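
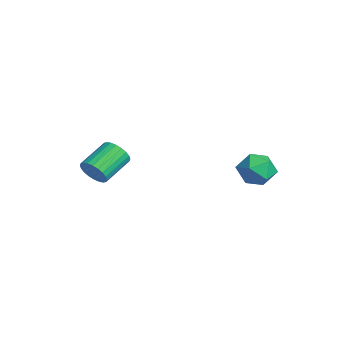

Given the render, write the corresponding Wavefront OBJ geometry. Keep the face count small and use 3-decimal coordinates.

v 1.591 4.537 1.527
v 2.625 4.222 1.754
v 1.515 3.338 0.206
v 2.549 3.023 0.433
v 1.735 2.799 1.144
v 1.781 3.54 1.961
v 2.359 4.02 -0.001
v 2.405 4.761 0.816
v 3.099 3.902 0.81
v 2.713 3.148 1.517
v 1.427 4.412 0.443
v 1.041 3.658 1.15
v -2.924 -3.032 -0.674
v -2.51 -3.176 0.077
v -3.382 -1.673 0.846
v -3.796 -1.528 0.094
v -2.292 -2.969 -0.08
v -3.164 -1.466 0.689
v -2.17 -2.772 -0.327
v -3.042 -1.268 0.441
v -2.163 -2.614 -0.628
v -3.034 -1.111 0.141
v -2.271 -2.519 -0.935
v -3.143 -1.016 -0.167
v -2.479 -2.503 -1.203
v -3.351 -1 -0.434
v -2.755 -2.567 -1.39
v -3.627 -1.064 -0.622
v -3.056 -2.702 -1.469
v -3.928 -1.199 -0.7
v -3.338 -2.887 -1.426
v -4.21 -1.384 -0.657
v -3.556 -3.094 -1.269
v -4.428 -1.591 -0.5
v -3.678 -3.292 -1.021
v -4.55 -1.788 -0.253
v -3.686 -3.449 -0.721
v -4.557 -1.946 0.048
v -3.577 -3.544 -0.413
v -4.449 -2.041 0.355
v -3.369 -3.56 -0.146
v -4.241 -2.057 0.623
v -3.093 -3.496 0.042
v -3.965 -1.993 0.81
v -2.792 -3.361 0.12
v -3.664 -1.858 0.889
f 1 12 6
f 1 6 2
f 1 2 8
f 1 8 11
f 1 11 12
f 2 6 10
f 6 12 5
f 12 11 3
f 11 8 7
f 8 2 9
f 4 10 5
f 4 5 3
f 4 3 7
f 4 7 9
f 4 9 10
f 5 10 6
f 3 5 12
f 7 3 11
f 9 7 8
f 10 9 2
f 14 13 17
f 14 17 15
f 15 17 18
f 15 18 16
f 17 13 19
f 17 19 18
f 18 19 20
f 18 20 16
f 19 13 21
f 19 21 20
f 20 21 22
f 20 22 16
f 21 13 23
f 21 23 22
f 22 23 24
f 22 24 16
f 23 13 25
f 23 25 24
f 24 25 26
f 24 26 16
f 25 13 27
f 25 27 26
f 26 27 28
f 26 28 16
f 27 13 29
f 27 29 28
f 28 29 30
f 28 30 16
f 29 13 31
f 29 31 30
f 30 31 32
f 30 32 16
f 31 13 33
f 31 33 32
f 32 33 34
f 32 34 16
f 33 13 35
f 33 35 34
f 34 35 36
f 34 36 16
f 35 13 37
f 35 37 36
f 36 37 38
f 36 38 16
f 37 13 39
f 37 39 38
f 38 39 40
f 38 40 16
f 39 13 41
f 39 41 40
f 40 41 42
f 40 42 16
f 41 13 43
f 41 43 42
f 42 43 44
f 42 44 16
f 43 13 45
f 43 45 44
f 44 45 46
f 44 46 16
f 45 13 14
f 45 14 46
f 46 14 15
f 46 15 16



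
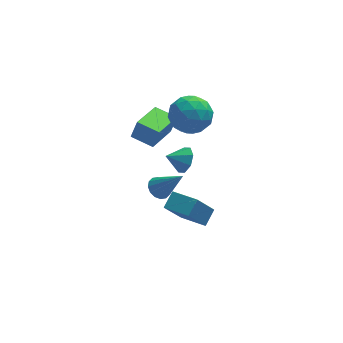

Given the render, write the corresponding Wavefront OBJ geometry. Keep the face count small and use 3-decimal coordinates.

v 1.754 2.317 -2.827
v 2.355 2.426 -3.168
v 2.846 1.523 -1.153
v 2.295 2.732 -2.983
v 2.09 2.927 -2.757
v 1.795 2.958 -2.549
v 1.489 2.818 -2.416
v 1.254 2.543 -2.392
v 1.152 2.208 -2.485
v 1.212 1.902 -2.67
v 1.417 1.707 -2.896
v 1.713 1.676 -3.104
v 2.019 1.816 -3.237
v 2.254 2.09 -3.261
v 1.228 0.95 2.175
v 1.572 1.048 3.205
v 0.247 1.733 2.428
v 0.591 1.831 3.458
v 2.409 2.609 1.622
v 2.753 2.707 2.652
v 1.428 3.392 1.875
v 1.772 3.49 2.905
v 2.736 0.523 1.245
v 3.091 0.841 1.887
v 1.784 0.477 1.795
v 2.856 1.267 1.515
v 2.55 1.256 0.985
v 2.353 0.817 0.607
v 2.38 0.205 0.603
v 2.616 -0.22 0.975
v 2.922 -0.21 1.505
v 3.119 0.23 1.883
v 2.275 -1.112 -1.806
v 1.32 -1.658 -0.195
v 2.824 -0.452 -1.256
v 1.87 -0.997 0.355
v 3.31 -2.183 -1.555
v 2.356 -2.728 0.056
v 3.86 -1.522 -1.005
v 2.905 -2.068 0.606
v 3.469 2.465 3.343
v 4.263 1.955 4.082
v 2.177 1.085 3.778
v 2.971 0.575 4.517
v 2.488 1.636 4.797
v 3.286 2.489 4.528
v 3.154 0.551 3.332
v 3.952 1.404 3.063
v 4.068 0.772 4.075
v 3.657 1.442 4.98
v 2.783 1.598 2.88
v 2.372 2.268 3.785
v 3.979 2.331 3.674
v 2.461 0.709 4.186
v 2.177 1.332 4.35
v 2.644 1.032 4.784
v 3.405 2.645 3.936
v 3.872 2.345 4.37
v 2.829 2.157 4.791
v 2.568 0.695 3.49
v 3.035 0.395 3.924
v 3.796 2.008 3.076
v 4.263 1.708 3.51
v 3.611 0.883 3.069
v 4.331 1.336 4.105
v 3.572 0.525 4.36
v 3.679 0.511 3.664
v 4.149 1.012 3.506
v 4.09 1.73 4.636
v 3.331 0.919 4.892
v 3.047 1.542 5.057
v 3.516 2.044 4.898
v 3.975 1.035 4.633
v 3.109 2.121 2.968
v 2.35 1.31 3.224
v 2.924 0.996 2.962
v 3.393 1.498 2.803
v 2.868 2.515 3.5
v 2.109 1.704 3.755
v 2.291 2.028 4.354
v 2.761 2.529 4.196
v 2.465 2.005 3.227
f 2 1 4
f 2 4 3
f 4 1 5
f 4 5 3
f 5 1 6
f 5 6 3
f 6 1 7
f 6 7 3
f 7 1 8
f 7 8 3
f 8 1 9
f 8 9 3
f 9 1 10
f 9 10 3
f 10 1 11
f 10 11 3
f 11 1 12
f 11 12 3
f 12 1 13
f 12 13 3
f 13 1 14
f 13 14 3
f 14 1 2
f 14 2 3
f 16 18 15
f 19 16 15
f 15 18 17
f 17 19 15
f 16 22 18
f 20 16 19
f 20 22 16
f 18 22 17
f 21 19 17
f 17 22 21
f 21 20 19
f 22 20 21
f 24 23 26
f 24 26 25
f 26 23 27
f 26 27 25
f 27 23 28
f 27 28 25
f 28 23 29
f 28 29 25
f 29 23 30
f 29 30 25
f 30 23 31
f 30 31 25
f 31 23 32
f 31 32 25
f 32 23 24
f 32 24 25
f 34 36 33
f 37 34 33
f 33 36 35
f 35 37 33
f 34 40 36
f 38 34 37
f 38 40 34
f 36 40 35
f 39 37 35
f 35 40 39
f 39 38 37
f 40 38 39
f 41 78 57
f 78 52 81
f 57 81 46
f 78 81 57
f 41 57 53
f 57 46 58
f 53 58 42
f 57 58 53
f 41 53 62
f 53 42 63
f 62 63 48
f 53 63 62
f 41 62 74
f 62 48 77
f 74 77 51
f 62 77 74
f 41 74 78
f 74 51 82
f 78 82 52
f 74 82 78
f 42 58 69
f 58 46 72
f 69 72 50
f 58 72 69
f 46 81 59
f 81 52 80
f 59 80 45
f 81 80 59
f 52 82 79
f 82 51 75
f 79 75 43
f 82 75 79
f 51 77 76
f 77 48 64
f 76 64 47
f 77 64 76
f 48 63 68
f 63 42 65
f 68 65 49
f 63 65 68
f 44 70 56
f 70 50 71
f 56 71 45
f 70 71 56
f 44 56 54
f 56 45 55
f 54 55 43
f 56 55 54
f 44 54 61
f 54 43 60
f 61 60 47
f 54 60 61
f 44 61 66
f 61 47 67
f 66 67 49
f 61 67 66
f 44 66 70
f 66 49 73
f 70 73 50
f 66 73 70
f 45 71 59
f 71 50 72
f 59 72 46
f 71 72 59
f 43 55 79
f 55 45 80
f 79 80 52
f 55 80 79
f 47 60 76
f 60 43 75
f 76 75 51
f 60 75 76
f 49 67 68
f 67 47 64
f 68 64 48
f 67 64 68
f 50 73 69
f 73 49 65
f 69 65 42
f 73 65 69



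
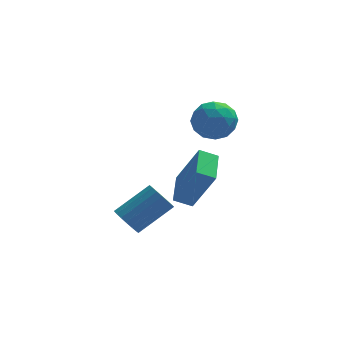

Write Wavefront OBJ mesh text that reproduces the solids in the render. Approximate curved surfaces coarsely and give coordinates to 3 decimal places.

v 1.187 1.852 -2.26
v 2.038 1.323 -0.38
v 1.389 3.343 -1.931
v 2.24 2.814 -0.052
v 1.94 1.826 -2.608
v 2.791 1.297 -0.729
v 2.142 3.317 -2.28
v 2.993 2.788 -0.4
v 2.814 3.449 2.265
v 3.607 2.952 2.02
v 2.033 2.788 1.08
v 2.826 2.291 0.835
v 2.358 2.081 1.655
v 2.84 2.49 2.387
v 2.8 3.25 0.713
v 3.282 3.659 1.445
v 3.598 2.829 1.061
v 3.325 2.107 1.643
v 2.315 3.633 1.457
v 2.042 2.911 2.039
v 3.279 3.258 2.247
v 2.361 2.482 0.853
v 2.086 2.358 1.335
v 2.552 2.066 1.191
v 2.828 2.987 2.463
v 3.294 2.694 2.319
v 2.56 2.183 2.104
v 2.346 3.046 0.781
v 2.812 2.753 0.637
v 3.088 3.674 1.909
v 3.554 3.382 1.765
v 3.08 3.557 0.996
v 3.74 2.894 1.539
v 3.281 2.506 0.842
v 3.265 3.07 0.77
v 3.549 3.309 1.201
v 3.579 2.469 1.881
v 3.12 2.081 1.184
v 2.845 1.958 1.666
v 3.129 2.198 2.097
v 3.574 2.397 1.317
v 2.52 3.659 1.916
v 2.061 3.271 1.219
v 2.511 3.542 1.003
v 2.795 3.782 1.434
v 2.359 3.234 2.258
v 1.9 2.846 1.561
v 2.091 2.431 1.899
v 2.375 2.67 2.33
v 2.066 3.343 1.783
v -0.617 1.795 -3.394
v -0.252 1.969 -3.977
v 1.141 2.56 -2.93
v 0.777 2.385 -2.346
v -0.412 2.234 -3.913
v 0.981 2.824 -2.866
v -0.613 2.411 -3.746
v 0.78 3.002 -2.699
v -0.815 2.467 -3.509
v 0.578 3.057 -2.462
v -0.977 2.389 -3.249
v 0.416 2.98 -2.202
v -1.068 2.194 -3.018
v 0.325 2.784 -1.971
v -1.069 1.919 -2.861
v 0.324 2.51 -1.814
v -0.981 1.62 -2.81
v 0.412 2.211 -1.763
v -0.821 1.356 -2.874
v 0.572 1.946 -1.827
v -0.62 1.178 -3.041
v 0.773 1.769 -1.994
v -0.418 1.123 -3.278
v 0.975 1.713 -2.231
v -0.256 1.2 -3.538
v 1.137 1.791 -2.491
v -0.165 1.396 -3.769
v 1.228 1.986 -2.722
v -0.164 1.67 -3.926
v 1.229 2.261 -2.879
f 2 4 1
f 5 2 1
f 1 4 3
f 3 5 1
f 2 8 4
f 6 2 5
f 6 8 2
f 4 8 3
f 7 5 3
f 3 8 7
f 7 6 5
f 8 6 7
f 9 46 25
f 46 20 49
f 25 49 14
f 46 49 25
f 9 25 21
f 25 14 26
f 21 26 10
f 25 26 21
f 9 21 30
f 21 10 31
f 30 31 16
f 21 31 30
f 9 30 42
f 30 16 45
f 42 45 19
f 30 45 42
f 9 42 46
f 42 19 50
f 46 50 20
f 42 50 46
f 10 26 37
f 26 14 40
f 37 40 18
f 26 40 37
f 14 49 27
f 49 20 48
f 27 48 13
f 49 48 27
f 20 50 47
f 50 19 43
f 47 43 11
f 50 43 47
f 19 45 44
f 45 16 32
f 44 32 15
f 45 32 44
f 16 31 36
f 31 10 33
f 36 33 17
f 31 33 36
f 12 38 24
f 38 18 39
f 24 39 13
f 38 39 24
f 12 24 22
f 24 13 23
f 22 23 11
f 24 23 22
f 12 22 29
f 22 11 28
f 29 28 15
f 22 28 29
f 12 29 34
f 29 15 35
f 34 35 17
f 29 35 34
f 12 34 38
f 34 17 41
f 38 41 18
f 34 41 38
f 13 39 27
f 39 18 40
f 27 40 14
f 39 40 27
f 11 23 47
f 23 13 48
f 47 48 20
f 23 48 47
f 15 28 44
f 28 11 43
f 44 43 19
f 28 43 44
f 17 35 36
f 35 15 32
f 36 32 16
f 35 32 36
f 18 41 37
f 41 17 33
f 37 33 10
f 41 33 37
f 52 51 55
f 52 55 53
f 53 55 56
f 53 56 54
f 55 51 57
f 55 57 56
f 56 57 58
f 56 58 54
f 57 51 59
f 57 59 58
f 58 59 60
f 58 60 54
f 59 51 61
f 59 61 60
f 60 61 62
f 60 62 54
f 61 51 63
f 61 63 62
f 62 63 64
f 62 64 54
f 63 51 65
f 63 65 64
f 64 65 66
f 64 66 54
f 65 51 67
f 65 67 66
f 66 67 68
f 66 68 54
f 67 51 69
f 67 69 68
f 68 69 70
f 68 70 54
f 69 51 71
f 69 71 70
f 70 71 72
f 70 72 54
f 71 51 73
f 71 73 72
f 72 73 74
f 72 74 54
f 73 51 75
f 73 75 74
f 74 75 76
f 74 76 54
f 75 51 77
f 75 77 76
f 76 77 78
f 76 78 54
f 77 51 79
f 77 79 78
f 78 79 80
f 78 80 54
f 79 51 52
f 79 52 80
f 80 52 53
f 80 53 54



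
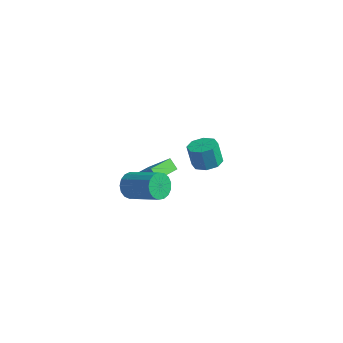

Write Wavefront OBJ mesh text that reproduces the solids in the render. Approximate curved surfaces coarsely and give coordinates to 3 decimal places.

v 0.1 4.016 -4.345
v 0.86 4.514 -4.145
v 0.52 4.461 -2.716
v -0.24 3.964 -2.915
v 0.29 4.923 -4.266
v -0.05 4.871 -2.837
v -0.391 4.801 -4.433
v -0.731 4.748 -3.003
v -0.784 4.219 -4.548
v -1.125 4.167 -3.119
v -0.66 3.519 -4.544
v -1 3.466 -3.115
v -0.09 3.109 -4.423
v -0.43 3.057 -2.994
v 0.591 3.232 -4.257
v 0.251 3.179 -2.827
v 0.985 3.813 -4.141
v 0.644 3.761 -2.712
v 0.486 -3.518 -1.096
v 0.84 -3.247 -1.842
v 2.789 -3.231 -0.911
v 2.434 -3.502 -0.164
v 0.743 -2.894 -1.644
v 2.691 -2.878 -0.713
v 0.586 -2.684 -1.321
v 2.535 -2.667 -0.389
v 0.407 -2.665 -0.945
v 2.355 -2.649 -0.014
v 0.245 -2.841 -0.605
v 2.194 -2.825 0.327
v 0.139 -3.173 -0.376
v 2.088 -3.157 0.555
v 0.112 -3.584 -0.313
v 2.061 -3.567 0.619
v 0.171 -3.979 -0.429
v 2.12 -3.963 0.503
v 0.301 -4.269 -0.697
v 2.25 -4.253 0.234
v 0.474 -4.387 -1.057
v 2.423 -4.371 -0.126
v 0.65 -4.306 -1.426
v 2.599 -4.29 -0.495
v 0.788 -4.044 -1.719
v 2.737 -4.028 -0.788
v 0.856 -3.662 -1.869
v 2.805 -3.646 -0.938
v -1.407 -1.327 -2.85
v -0.112 -1.025 -1.637
v -1.484 0.542 -3.233
v -0.189 0.844 -2.02
v -0.831 -1.424 -3.44
v 0.464 -1.122 -2.227
v -0.908 0.445 -3.823
v 0.387 0.747 -2.61
f 2 1 5
f 2 5 3
f 3 5 6
f 3 6 4
f 5 1 7
f 5 7 6
f 6 7 8
f 6 8 4
f 7 1 9
f 7 9 8
f 8 9 10
f 8 10 4
f 9 1 11
f 9 11 10
f 10 11 12
f 10 12 4
f 11 1 13
f 11 13 12
f 12 13 14
f 12 14 4
f 13 1 15
f 13 15 14
f 14 15 16
f 14 16 4
f 15 1 17
f 15 17 16
f 16 17 18
f 16 18 4
f 17 1 2
f 17 2 18
f 18 2 3
f 18 3 4
f 20 19 23
f 20 23 21
f 21 23 24
f 21 24 22
f 23 19 25
f 23 25 24
f 24 25 26
f 24 26 22
f 25 19 27
f 25 27 26
f 26 27 28
f 26 28 22
f 27 19 29
f 27 29 28
f 28 29 30
f 28 30 22
f 29 19 31
f 29 31 30
f 30 31 32
f 30 32 22
f 31 19 33
f 31 33 32
f 32 33 34
f 32 34 22
f 33 19 35
f 33 35 34
f 34 35 36
f 34 36 22
f 35 19 37
f 35 37 36
f 36 37 38
f 36 38 22
f 37 19 39
f 37 39 38
f 38 39 40
f 38 40 22
f 39 19 41
f 39 41 40
f 40 41 42
f 40 42 22
f 41 19 43
f 41 43 42
f 42 43 44
f 42 44 22
f 43 19 45
f 43 45 44
f 44 45 46
f 44 46 22
f 45 19 20
f 45 20 46
f 46 20 21
f 46 21 22
f 48 50 47
f 51 48 47
f 47 50 49
f 49 51 47
f 48 54 50
f 52 48 51
f 52 54 48
f 50 54 49
f 53 51 49
f 49 54 53
f 53 52 51
f 54 52 53



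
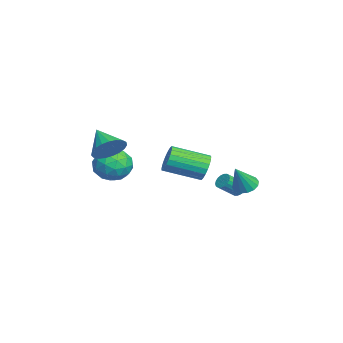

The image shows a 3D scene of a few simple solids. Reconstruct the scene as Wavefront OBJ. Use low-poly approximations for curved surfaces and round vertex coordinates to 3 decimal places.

v -3.241 3.081 -4.12
v -2.868 3.419 -3.953
v -2.407 2.518 -3.154
v -2.779 2.179 -3.32
v -3.046 3.46 -3.804
v -2.585 2.558 -3.005
v -3.263 3.426 -3.718
v -2.801 2.524 -2.919
v -3.475 3.323 -3.711
v -3.014 2.422 -2.912
v -3.641 3.172 -3.785
v -3.18 2.271 -2.986
v -3.728 3.004 -3.925
v -3.266 2.102 -3.126
v -3.718 2.85 -4.104
v -3.256 1.949 -3.305
v -3.613 2.742 -4.286
v -3.152 1.841 -3.487
v -3.435 2.702 -4.435
v -2.974 1.8 -3.636
v -3.219 2.736 -4.521
v -2.757 1.834 -3.722
v -3.006 2.838 -4.528
v -2.545 1.937 -3.729
v -2.84 2.989 -4.454
v -2.379 2.088 -3.655
v -2.754 3.158 -4.314
v -2.292 2.256 -3.515
v -2.764 3.311 -4.135
v -2.302 2.41 -3.336
v -1.054 3.329 -2.881
v -0.399 3.418 -3.19
v -0.286 2.751 -1.419
v -0.472 3.748 -3.021
v -0.702 3.965 -2.814
v -1.026 4.012 -2.625
v -1.358 3.876 -2.505
v -1.608 3.594 -2.486
v -1.709 3.24 -2.572
v -1.635 2.911 -2.741
v -1.406 2.693 -2.948
v -1.082 2.646 -3.137
v -0.75 2.782 -3.257
v -0.5 3.065 -3.277
v 3.169 -3.567 1.326
v 3.755 -3.535 2.086
v 2.031 -4.233 2.234
v 3.569 -3.183 2.11
v 3.313 -2.897 1.999
v 3.032 -2.728 1.772
v 2.775 -2.703 1.468
v 2.586 -2.827 1.139
v 2.498 -3.08 0.843
v 2.525 -3.417 0.63
v 2.664 -3.779 0.538
v 2.89 -4.105 0.582
v 3.165 -4.338 0.755
v 3.44 -4.438 1.027
v 3.668 -4.387 1.35
v 3.81 -4.194 1.67
v 3.841 -3.893 1.93
v 0.557 1.228 -1.011
v 1.037 1.009 -1.664
v 1.064 -0.967 -0.982
v 0.583 -0.748 -0.329
v 1.276 1.095 -1.424
v 1.302 -0.881 -0.742
v 1.39 1.204 -1.113
v 1.417 -0.772 -0.431
v 1.361 1.317 -0.784
v 1.387 -0.659 -0.102
v 1.192 1.415 -0.494
v 1.218 -0.561 0.188
v 0.913 1.48 -0.294
v 0.94 -0.495 0.389
v 0.573 1.502 -0.217
v 0.599 -0.473 0.465
v 0.23 1.476 -0.278
v 0.256 -0.499 0.404
v -0.056 1.408 -0.466
v -0.03 -0.568 0.216
v -0.237 1.308 -0.748
v -0.211 -0.667 -0.066
v -0.28 1.194 -1.075
v -0.254 -0.781 -0.393
v -0.179 1.087 -1.392
v -0.152 -0.889 -0.71
v 0.05 1.003 -1.642
v 0.076 -0.972 -0.96
v 0.366 0.958 -1.784
v 0.393 -1.017 -1.102
v 0.716 0.96 -1.791
v 0.742 -1.015 -1.109
v 0.41 -3.088 -1.893
v 0.964 -3.379 -0.945
v -1.164 -3.681 -1.155
v -0.61 -3.972 -0.207
v -0.739 -2.876 -0.475
v 0.234 -2.51 -0.932
v -0.434 -4.55 -1.168
v 0.539 -4.184 -1.625
v 0.443 -4.283 -0.498
v 0.254 -3.248 -0.069
v -0.454 -3.812 -2.031
v -0.643 -2.777 -1.602
v 0.825 -3.181 -1.484
v -1.025 -3.879 -0.616
v -1.101 -3.234 -0.774
v -0.776 -3.406 -0.217
v 0.396 -2.67 -1.476
v 0.722 -2.842 -0.919
v -0.279 -2.546 -0.643
v -0.922 -4.218 -1.181
v -0.596 -4.39 -0.624
v 0.576 -3.654 -1.883
v 0.901 -3.826 -1.326
v 0.079 -4.514 -1.457
v 0.844 -3.884 -0.664
v -0.081 -4.232 -0.23
v 0.023 -4.572 -0.795
v 0.595 -4.357 -1.063
v 0.734 -3.276 -0.412
v -0.192 -3.624 0.022
v -0.268 -2.98 -0.136
v 0.304 -2.765 -0.404
v 0.427 -3.807 -0.149
v -0.008 -3.436 -2.122
v -0.934 -3.784 -1.688
v -0.504 -4.295 -1.696
v 0.068 -4.08 -1.964
v -0.119 -2.828 -1.87
v -1.044 -3.176 -1.436
v -0.795 -2.703 -1.037
v -0.223 -2.488 -1.305
v -0.627 -3.253 -1.951
f 2 1 5
f 2 5 3
f 3 5 6
f 3 6 4
f 5 1 7
f 5 7 6
f 6 7 8
f 6 8 4
f 7 1 9
f 7 9 8
f 8 9 10
f 8 10 4
f 9 1 11
f 9 11 10
f 10 11 12
f 10 12 4
f 11 1 13
f 11 13 12
f 12 13 14
f 12 14 4
f 13 1 15
f 13 15 14
f 14 15 16
f 14 16 4
f 15 1 17
f 15 17 16
f 16 17 18
f 16 18 4
f 17 1 19
f 17 19 18
f 18 19 20
f 18 20 4
f 19 1 21
f 19 21 20
f 20 21 22
f 20 22 4
f 21 1 23
f 21 23 22
f 22 23 24
f 22 24 4
f 23 1 25
f 23 25 24
f 24 25 26
f 24 26 4
f 25 1 27
f 25 27 26
f 26 27 28
f 26 28 4
f 27 1 29
f 27 29 28
f 28 29 30
f 28 30 4
f 29 1 2
f 29 2 30
f 30 2 3
f 30 3 4
f 32 31 34
f 32 34 33
f 34 31 35
f 34 35 33
f 35 31 36
f 35 36 33
f 36 31 37
f 36 37 33
f 37 31 38
f 37 38 33
f 38 31 39
f 38 39 33
f 39 31 40
f 39 40 33
f 40 31 41
f 40 41 33
f 41 31 42
f 41 42 33
f 42 31 43
f 42 43 33
f 43 31 44
f 43 44 33
f 44 31 32
f 44 32 33
f 46 45 48
f 46 48 47
f 48 45 49
f 48 49 47
f 49 45 50
f 49 50 47
f 50 45 51
f 50 51 47
f 51 45 52
f 51 52 47
f 52 45 53
f 52 53 47
f 53 45 54
f 53 54 47
f 54 45 55
f 54 55 47
f 55 45 56
f 55 56 47
f 56 45 57
f 56 57 47
f 57 45 58
f 57 58 47
f 58 45 59
f 58 59 47
f 59 45 60
f 59 60 47
f 60 45 61
f 60 61 47
f 61 45 46
f 61 46 47
f 63 62 66
f 63 66 64
f 64 66 67
f 64 67 65
f 66 62 68
f 66 68 67
f 67 68 69
f 67 69 65
f 68 62 70
f 68 70 69
f 69 70 71
f 69 71 65
f 70 62 72
f 70 72 71
f 71 72 73
f 71 73 65
f 72 62 74
f 72 74 73
f 73 74 75
f 73 75 65
f 74 62 76
f 74 76 75
f 75 76 77
f 75 77 65
f 76 62 78
f 76 78 77
f 77 78 79
f 77 79 65
f 78 62 80
f 78 80 79
f 79 80 81
f 79 81 65
f 80 62 82
f 80 82 81
f 81 82 83
f 81 83 65
f 82 62 84
f 82 84 83
f 83 84 85
f 83 85 65
f 84 62 86
f 84 86 85
f 85 86 87
f 85 87 65
f 86 62 88
f 86 88 87
f 87 88 89
f 87 89 65
f 88 62 90
f 88 90 89
f 89 90 91
f 89 91 65
f 90 62 92
f 90 92 91
f 91 92 93
f 91 93 65
f 92 62 63
f 92 63 93
f 93 63 64
f 93 64 65
f 94 131 110
f 131 105 134
f 110 134 99
f 131 134 110
f 94 110 106
f 110 99 111
f 106 111 95
f 110 111 106
f 94 106 115
f 106 95 116
f 115 116 101
f 106 116 115
f 94 115 127
f 115 101 130
f 127 130 104
f 115 130 127
f 94 127 131
f 127 104 135
f 131 135 105
f 127 135 131
f 95 111 122
f 111 99 125
f 122 125 103
f 111 125 122
f 99 134 112
f 134 105 133
f 112 133 98
f 134 133 112
f 105 135 132
f 135 104 128
f 132 128 96
f 135 128 132
f 104 130 129
f 130 101 117
f 129 117 100
f 130 117 129
f 101 116 121
f 116 95 118
f 121 118 102
f 116 118 121
f 97 123 109
f 123 103 124
f 109 124 98
f 123 124 109
f 97 109 107
f 109 98 108
f 107 108 96
f 109 108 107
f 97 107 114
f 107 96 113
f 114 113 100
f 107 113 114
f 97 114 119
f 114 100 120
f 119 120 102
f 114 120 119
f 97 119 123
f 119 102 126
f 123 126 103
f 119 126 123
f 98 124 112
f 124 103 125
f 112 125 99
f 124 125 112
f 96 108 132
f 108 98 133
f 132 133 105
f 108 133 132
f 100 113 129
f 113 96 128
f 129 128 104
f 113 128 129
f 102 120 121
f 120 100 117
f 121 117 101
f 120 117 121
f 103 126 122
f 126 102 118
f 122 118 95
f 126 118 122



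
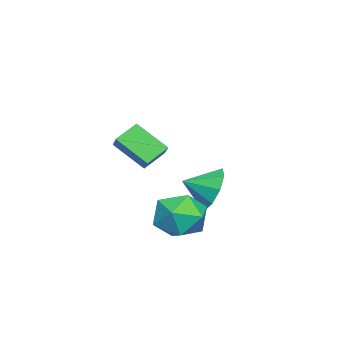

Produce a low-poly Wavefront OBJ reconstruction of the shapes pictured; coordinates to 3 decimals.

v -0.911 2.944 -0.085
v -0.185 3.636 -0.274
v 0.065 2.224 1.034
v 0.791 2.916 0.845
v -0.071 3.196 1.313
v -0.674 3.641 0.622
v 0.554 2.219 0.138
v -0.049 2.664 -0.553
v 0.72 3.187 -0.136
v 0.334 3.791 0.59
v -0.454 2.069 0.17
v -0.84 2.673 0.896
v 0.27 1.846 2.463
v 0.143 0.765 3.343
v -0.337 2.332 2.973
v -0.464 1.251 3.853
v 0.984 2.189 2.987
v 0.857 1.108 3.867
v 0.377 2.675 3.497
v 0.25 1.594 4.377
v -3.603 2.989 0.194
v -3.312 3.482 0.988
v -3.197 2.051 0.626
v -3.935 3.253 1.077
v -4.404 2.9 0.752
v -4.497 2.588 0.166
v -4.173 2.464 -0.407
v -3.582 2.586 -0.699
v -3.001 2.896 -0.574
v -2.702 3.249 -0.089
v -2.825 3.481 0.528
f 1 12 6
f 1 6 2
f 1 2 8
f 1 8 11
f 1 11 12
f 2 6 10
f 6 12 5
f 12 11 3
f 11 8 7
f 8 2 9
f 4 10 5
f 4 5 3
f 4 3 7
f 4 7 9
f 4 9 10
f 5 10 6
f 3 5 12
f 7 3 11
f 9 7 8
f 10 9 2
f 14 16 13
f 17 14 13
f 13 16 15
f 15 17 13
f 14 20 16
f 18 14 17
f 18 20 14
f 16 20 15
f 19 17 15
f 15 20 19
f 19 18 17
f 20 18 19
f 22 21 24
f 22 24 23
f 24 21 25
f 24 25 23
f 25 21 26
f 25 26 23
f 26 21 27
f 26 27 23
f 27 21 28
f 27 28 23
f 28 21 29
f 28 29 23
f 29 21 30
f 29 30 23
f 30 21 31
f 30 31 23
f 31 21 22
f 31 22 23



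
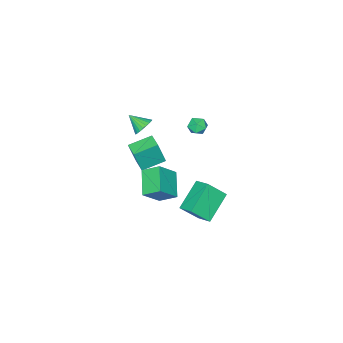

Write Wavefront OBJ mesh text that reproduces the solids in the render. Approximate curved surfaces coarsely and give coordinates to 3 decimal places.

v 0.369 0.175 -1.81
v -0.734 -0.828 -1.013
v -0.033 1.115 -1.182
v -1.136 0.112 -0.386
v 1.436 -0.112 -0.694
v 0.333 -1.115 0.102
v 1.034 0.828 -0.067
v -0.069 -0.175 0.73
v -4.209 -0.459 1.883
v -3.88 -0.033 1.516
v -3.88 -1.247 1.264
v -3.551 -0.821 0.897
v -3.354 -0.947 1.505
v -3.557 -0.461 1.888
v -4.203 -0.819 0.892
v -4.406 -0.333 1.275
v -3.876 -0.255 0.904
v -3.351 -0.335 1.282
v -4.409 -0.945 1.498
v -3.884 -1.025 1.876
v 0.755 3.086 2.026
v 0.95 4.029 2.469
v -0.019 3.74 0.975
v 0.176 4.683 1.417
v 2.344 3.257 0.963
v 2.539 4.2 1.405
v 1.57 3.911 -0.089
v 1.765 4.854 0.354
v -0.613 -1.752 2.874
v 0.004 -1.791 2.643
v -0.427 -2.668 3.526
v 0.037 -1.639 2.848
v -0.029 -1.504 3.057
v -0.184 -1.406 3.238
v -0.404 -1.361 3.364
v -0.656 -1.376 3.415
v -0.902 -1.448 3.384
v -1.103 -1.566 3.275
v -1.23 -1.712 3.105
v -1.263 -1.865 2.9
v -1.197 -2 2.691
v -1.042 -2.097 2.51
v -0.821 -2.142 2.384
v -0.569 -2.128 2.333
v -0.324 -2.056 2.364
v -0.123 -1.938 2.473
v -3.801 -3.344 -2.452
v -3.4 -3.588 -0.85
v -3.296 -2.469 -2.446
v -2.895 -2.714 -0.843
v -2.545 -4.066 -2.877
v -2.144 -4.311 -1.274
v -2.04 -3.192 -2.87
v -1.639 -3.436 -1.268
f 2 4 1
f 5 2 1
f 1 4 3
f 3 5 1
f 2 8 4
f 6 2 5
f 6 8 2
f 4 8 3
f 7 5 3
f 3 8 7
f 7 6 5
f 8 6 7
f 9 20 14
f 9 14 10
f 9 10 16
f 9 16 19
f 9 19 20
f 10 14 18
f 14 20 13
f 20 19 11
f 19 16 15
f 16 10 17
f 12 18 13
f 12 13 11
f 12 11 15
f 12 15 17
f 12 17 18
f 13 18 14
f 11 13 20
f 15 11 19
f 17 15 16
f 18 17 10
f 22 24 21
f 25 22 21
f 21 24 23
f 23 25 21
f 22 28 24
f 26 22 25
f 26 28 22
f 24 28 23
f 27 25 23
f 23 28 27
f 27 26 25
f 28 26 27
f 30 29 32
f 30 32 31
f 32 29 33
f 32 33 31
f 33 29 34
f 33 34 31
f 34 29 35
f 34 35 31
f 35 29 36
f 35 36 31
f 36 29 37
f 36 37 31
f 37 29 38
f 37 38 31
f 38 29 39
f 38 39 31
f 39 29 40
f 39 40 31
f 40 29 41
f 40 41 31
f 41 29 42
f 41 42 31
f 42 29 43
f 42 43 31
f 43 29 44
f 43 44 31
f 44 29 45
f 44 45 31
f 45 29 46
f 45 46 31
f 46 29 30
f 46 30 31
f 48 50 47
f 51 48 47
f 47 50 49
f 49 51 47
f 48 54 50
f 52 48 51
f 52 54 48
f 50 54 49
f 53 51 49
f 49 54 53
f 53 52 51
f 54 52 53



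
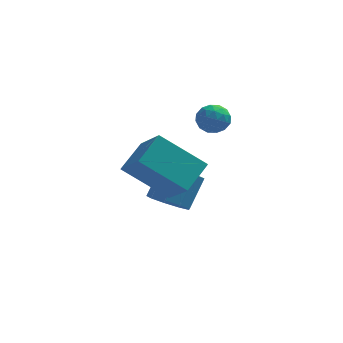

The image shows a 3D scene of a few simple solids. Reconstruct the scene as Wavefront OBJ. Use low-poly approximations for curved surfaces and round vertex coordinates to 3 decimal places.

v -2.838 -1.744 -2.237
v -2.477 -1.213 -2.824
v -1.94 -0.346 -1.71
v -2.302 -0.876 -1.123
v -3.029 -1.032 -2.699
v -2.493 -0.165 -1.585
v -3.493 -1.183 -2.358
v -2.956 -0.316 -1.244
v -3.65 -1.597 -1.96
v -3.113 -0.73 -0.846
v -3.427 -2.079 -1.692
v -2.891 -1.212 -0.578
v -2.929 -2.404 -1.678
v -2.392 -1.537 -0.565
v -2.389 -2.421 -1.926
v -1.852 -1.553 -0.813
v -2.058 -2.12 -2.32
v -1.522 -1.253 -1.206
v -2.093 -1.643 -2.674
v -1.556 -0.776 -1.561
v -2.776 -3.696 -0.688
v -4.497 -3.422 0.621
v -2.082 -2.626 0
v -3.803 -2.351 1.309
v -2.097 -4.869 0.451
v -3.818 -4.594 1.76
v -1.403 -3.798 1.139
v -3.124 -3.524 2.448
v -1.018 -1.939 3.104
v -0.589 -2.094 2.595
v -1.851 -2.406 2.545
v -1.422 -2.561 2.036
v -1.367 -2.879 2.638
v -0.853 -2.591 2.984
v -1.587 -1.909 2.156
v -1.073 -1.621 2.502
v -0.941 -2.076 2.009
v -0.805 -2.676 2.307
v -1.635 -1.824 2.833
v -1.499 -2.424 3.131
v -0.731 -1.976 2.899
v -1.709 -2.524 2.241
v -1.677 -2.711 2.595
v -1.425 -2.803 2.296
v -0.886 -2.268 3.127
v -0.633 -2.359 2.828
v -1.091 -2.821 2.853
v -1.807 -2.141 2.312
v -1.554 -2.232 2.013
v -1.015 -1.697 2.844
v -0.763 -1.789 2.545
v -1.349 -1.679 2.287
v -0.685 -2.056 2.255
v -1.175 -2.33 1.927
v -1.272 -1.947 1.997
v -0.97 -1.777 2.201
v -0.605 -2.409 2.43
v -1.095 -2.683 2.101
v -1.062 -2.87 2.455
v -0.76 -2.701 2.659
v -0.812 -2.398 2.086
v -1.345 -1.817 3.039
v -1.835 -2.091 2.71
v -1.68 -1.799 2.481
v -1.378 -1.63 2.685
v -1.265 -2.17 3.213
v -1.755 -2.444 2.885
v -1.47 -2.723 2.939
v -1.168 -2.553 3.143
v -1.628 -2.102 3.054
f 2 1 5
f 2 5 3
f 3 5 6
f 3 6 4
f 5 1 7
f 5 7 6
f 6 7 8
f 6 8 4
f 7 1 9
f 7 9 8
f 8 9 10
f 8 10 4
f 9 1 11
f 9 11 10
f 10 11 12
f 10 12 4
f 11 1 13
f 11 13 12
f 12 13 14
f 12 14 4
f 13 1 15
f 13 15 14
f 14 15 16
f 14 16 4
f 15 1 17
f 15 17 16
f 16 17 18
f 16 18 4
f 17 1 19
f 17 19 18
f 18 19 20
f 18 20 4
f 19 1 2
f 19 2 20
f 20 2 3
f 20 3 4
f 22 24 21
f 25 22 21
f 21 24 23
f 23 25 21
f 22 28 24
f 26 22 25
f 26 28 22
f 24 28 23
f 27 25 23
f 23 28 27
f 27 26 25
f 28 26 27
f 29 66 45
f 66 40 69
f 45 69 34
f 66 69 45
f 29 45 41
f 45 34 46
f 41 46 30
f 45 46 41
f 29 41 50
f 41 30 51
f 50 51 36
f 41 51 50
f 29 50 62
f 50 36 65
f 62 65 39
f 50 65 62
f 29 62 66
f 62 39 70
f 66 70 40
f 62 70 66
f 30 46 57
f 46 34 60
f 57 60 38
f 46 60 57
f 34 69 47
f 69 40 68
f 47 68 33
f 69 68 47
f 40 70 67
f 70 39 63
f 67 63 31
f 70 63 67
f 39 65 64
f 65 36 52
f 64 52 35
f 65 52 64
f 36 51 56
f 51 30 53
f 56 53 37
f 51 53 56
f 32 58 44
f 58 38 59
f 44 59 33
f 58 59 44
f 32 44 42
f 44 33 43
f 42 43 31
f 44 43 42
f 32 42 49
f 42 31 48
f 49 48 35
f 42 48 49
f 32 49 54
f 49 35 55
f 54 55 37
f 49 55 54
f 32 54 58
f 54 37 61
f 58 61 38
f 54 61 58
f 33 59 47
f 59 38 60
f 47 60 34
f 59 60 47
f 31 43 67
f 43 33 68
f 67 68 40
f 43 68 67
f 35 48 64
f 48 31 63
f 64 63 39
f 48 63 64
f 37 55 56
f 55 35 52
f 56 52 36
f 55 52 56
f 38 61 57
f 61 37 53
f 57 53 30
f 61 53 57



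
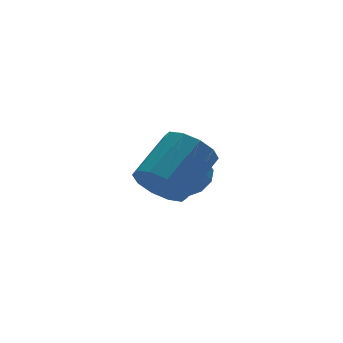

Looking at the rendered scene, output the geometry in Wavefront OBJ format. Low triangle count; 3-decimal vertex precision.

v -3.608 -1.183 -1.024
v -3.176 -0.923 -1.864
v -1.679 -0.157 -0.856
v -2.112 -0.417 -0.016
v -3.53 -0.465 -1.686
v -2.034 0.301 -0.679
v -3.914 -0.282 -1.255
v -2.418 0.485 -0.248
v -4.181 -0.442 -0.736
v -2.685 0.324 0.271
v -4.23 -0.886 -0.327
v -2.733 -0.119 0.681
v -4.041 -1.443 -0.184
v -2.544 -0.677 0.824
v -3.686 -1.901 -0.361
v -2.19 -1.135 0.646
v -3.302 -2.085 -0.792
v -1.806 -1.318 0.215
v -3.035 -1.924 -1.311
v -1.539 -1.158 -0.304
v -2.987 -1.481 -1.721
v -1.49 -0.714 -0.713
v -0.83 2.367 -3.041
v -0.259 2.92 -2.503
v -0.899 2.606 -1.501
v -1.47 2.053 -2.039
v -0.668 3.235 -2.665
v -1.308 2.921 -1.663
v -1.128 3.275 -2.947
v -1.768 2.961 -1.945
v -1.493 3.026 -3.259
v -2.134 2.712 -2.256
v -1.648 2.568 -3.501
v -2.289 2.254 -2.499
v -1.543 2.046 -3.597
v -2.184 1.732 -2.595
v -1.212 1.626 -3.517
v -1.852 1.312 -2.515
v -0.759 1.441 -3.286
v -1.399 1.127 -2.284
v -0.329 1.551 -2.977
v -0.969 1.237 -1.975
v -0.058 1.919 -2.688
v -0.698 1.605 -1.686
v -0.032 2.43 -2.511
v -0.672 2.116 -1.509
f 2 1 5
f 2 5 3
f 3 5 6
f 3 6 4
f 5 1 7
f 5 7 6
f 6 7 8
f 6 8 4
f 7 1 9
f 7 9 8
f 8 9 10
f 8 10 4
f 9 1 11
f 9 11 10
f 10 11 12
f 10 12 4
f 11 1 13
f 11 13 12
f 12 13 14
f 12 14 4
f 13 1 15
f 13 15 14
f 14 15 16
f 14 16 4
f 15 1 17
f 15 17 16
f 16 17 18
f 16 18 4
f 17 1 19
f 17 19 18
f 18 19 20
f 18 20 4
f 19 1 21
f 19 21 20
f 20 21 22
f 20 22 4
f 21 1 2
f 21 2 22
f 22 2 3
f 22 3 4
f 24 23 27
f 24 27 25
f 25 27 28
f 25 28 26
f 27 23 29
f 27 29 28
f 28 29 30
f 28 30 26
f 29 23 31
f 29 31 30
f 30 31 32
f 30 32 26
f 31 23 33
f 31 33 32
f 32 33 34
f 32 34 26
f 33 23 35
f 33 35 34
f 34 35 36
f 34 36 26
f 35 23 37
f 35 37 36
f 36 37 38
f 36 38 26
f 37 23 39
f 37 39 38
f 38 39 40
f 38 40 26
f 39 23 41
f 39 41 40
f 40 41 42
f 40 42 26
f 41 23 43
f 41 43 42
f 42 43 44
f 42 44 26
f 43 23 45
f 43 45 44
f 44 45 46
f 44 46 26
f 45 23 24
f 45 24 46
f 46 24 25
f 46 25 26



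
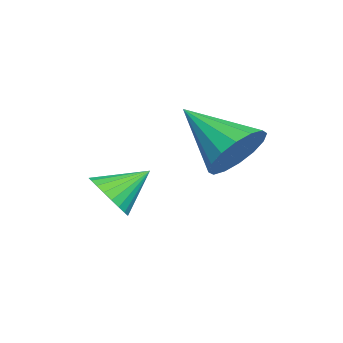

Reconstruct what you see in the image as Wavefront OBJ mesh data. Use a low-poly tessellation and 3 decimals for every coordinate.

v -0.295 0.602 2.256
v 0.482 0.122 2.14
v -1.045 -0.862 3.284
v 0.549 0.37 2.541
v 0.389 0.68 2.866
v 0.047 0.969 3.027
v -0.387 1.159 2.982
v -0.797 1.201 2.742
v -1.071 1.081 2.371
v -1.138 0.834 1.97
v -0.979 0.524 1.645
v -0.636 0.235 1.484
v -0.202 0.044 1.53
v 0.207 0.003 1.77
v 1.09 -2.173 1.149
v 1.341 -2.507 1.747
v 0.57 -1.307 1.851
v 1.556 -2.33 1.688
v 1.7 -2.129 1.547
v 1.752 -1.934 1.345
v 1.702 -1.776 1.113
v 1.559 -1.678 0.887
v 1.345 -1.655 0.701
v 1.092 -1.711 0.583
v 0.839 -1.838 0.551
v 0.624 -2.015 0.609
v 0.48 -2.216 0.751
v 0.429 -2.411 0.952
v 0.478 -2.569 1.184
v 0.621 -2.667 1.41
v 0.835 -2.69 1.596
v 1.088 -2.634 1.714
f 2 1 4
f 2 4 3
f 4 1 5
f 4 5 3
f 5 1 6
f 5 6 3
f 6 1 7
f 6 7 3
f 7 1 8
f 7 8 3
f 8 1 9
f 8 9 3
f 9 1 10
f 9 10 3
f 10 1 11
f 10 11 3
f 11 1 12
f 11 12 3
f 12 1 13
f 12 13 3
f 13 1 14
f 13 14 3
f 14 1 2
f 14 2 3
f 16 15 18
f 16 18 17
f 18 15 19
f 18 19 17
f 19 15 20
f 19 20 17
f 20 15 21
f 20 21 17
f 21 15 22
f 21 22 17
f 22 15 23
f 22 23 17
f 23 15 24
f 23 24 17
f 24 15 25
f 24 25 17
f 25 15 26
f 25 26 17
f 26 15 27
f 26 27 17
f 27 15 28
f 27 28 17
f 28 15 29
f 28 29 17
f 29 15 30
f 29 30 17
f 30 15 31
f 30 31 17
f 31 15 32
f 31 32 17
f 32 15 16
f 32 16 17



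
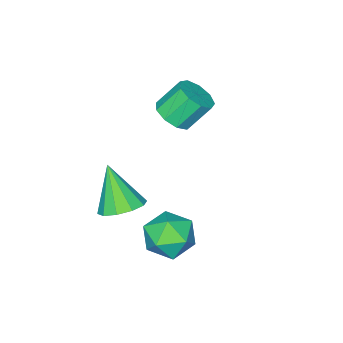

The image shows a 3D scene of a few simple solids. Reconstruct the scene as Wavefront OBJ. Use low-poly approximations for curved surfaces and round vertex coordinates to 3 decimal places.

v -3.202 -3.517 2.065
v -2.569 -3.804 2.621
v -3.345 -3.249 3.791
v -3.978 -2.963 3.235
v -2.443 -3.238 2.436
v -3.219 -2.683 3.606
v -2.672 -2.802 2.078
v -3.449 -2.248 3.248
v -3.149 -2.702 1.713
v -3.926 -2.147 2.883
v -3.651 -2.983 1.513
v -4.427 -2.428 2.683
v -3.942 -3.514 1.572
v -4.719 -2.959 2.742
v -3.887 -4.047 1.861
v -4.664 -3.492 3.031
v -3.512 -4.332 2.246
v -4.288 -3.777 3.416
v -2.991 -4.236 2.546
v -3.768 -3.681 3.716
v -0.018 0.262 -1.226
v 0.87 -0.473 -1.315
v -1.17 -1.047 -1.905
v -0.282 -1.782 -1.994
v -0.672 -1.469 -0.95
v 0.041 -0.66 -0.531
v -0.341 -0.86 -2.689
v 0.372 -0.051 -2.27
v 0.671 -1.167 -2.219
v 0.466 -1.544 -1.145
v -0.766 0.024 -2.075
v -0.971 -0.353 -1.001
v -0.253 -3.425 -1.74
v 0.588 -3.952 -1.924
v -0.527 -4.495 0.08
v 0.747 -3.442 -1.601
v 0.524 -2.926 -1.33
v 0.004 -2.6 -1.217
v -0.614 -2.589 -1.303
v -1.095 -2.897 -1.557
v -1.253 -3.407 -1.88
v -1.03 -3.923 -2.15
v -0.51 -4.249 -2.264
v 0.108 -4.26 -2.178
f 2 1 5
f 2 5 3
f 3 5 6
f 3 6 4
f 5 1 7
f 5 7 6
f 6 7 8
f 6 8 4
f 7 1 9
f 7 9 8
f 8 9 10
f 8 10 4
f 9 1 11
f 9 11 10
f 10 11 12
f 10 12 4
f 11 1 13
f 11 13 12
f 12 13 14
f 12 14 4
f 13 1 15
f 13 15 14
f 14 15 16
f 14 16 4
f 15 1 17
f 15 17 16
f 16 17 18
f 16 18 4
f 17 1 19
f 17 19 18
f 18 19 20
f 18 20 4
f 19 1 2
f 19 2 20
f 20 2 3
f 20 3 4
f 21 32 26
f 21 26 22
f 21 22 28
f 21 28 31
f 21 31 32
f 22 26 30
f 26 32 25
f 32 31 23
f 31 28 27
f 28 22 29
f 24 30 25
f 24 25 23
f 24 23 27
f 24 27 29
f 24 29 30
f 25 30 26
f 23 25 32
f 27 23 31
f 29 27 28
f 30 29 22
f 34 33 36
f 34 36 35
f 36 33 37
f 36 37 35
f 37 33 38
f 37 38 35
f 38 33 39
f 38 39 35
f 39 33 40
f 39 40 35
f 40 33 41
f 40 41 35
f 41 33 42
f 41 42 35
f 42 33 43
f 42 43 35
f 43 33 44
f 43 44 35
f 44 33 34
f 44 34 35



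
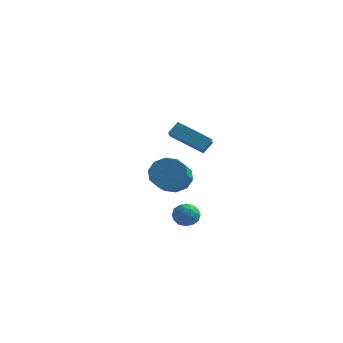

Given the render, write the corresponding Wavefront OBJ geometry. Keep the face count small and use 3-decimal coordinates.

v -1.379 3.557 -3.866
v -0.561 4.05 -3.406
v -0.083 2.297 -2.374
v -0.901 1.803 -2.834
v -1.088 4.131 -3.024
v -0.61 2.378 -1.992
v -1.725 3.993 -2.964
v -1.247 2.239 -1.932
v -2.23 3.688 -3.248
v -1.752 1.934 -2.217
v -2.41 3.333 -3.768
v -1.933 1.579 -2.737
v -2.197 3.063 -4.326
v -1.719 1.31 -3.294
v -1.67 2.982 -4.708
v -1.192 1.229 -3.676
v -1.033 3.121 -4.768
v -0.555 1.367 -3.736
v -0.528 3.426 -4.483
v -0.05 1.672 -3.452
v -0.347 3.781 -3.963
v 0.13 2.027 -2.932
v 2.195 -3.48 -2.521
v 2.913 -3.292 -2.444
v 2.467 -4.108 -3.516
v 3.185 -3.92 -3.439
v 2.867 -4.387 -2.951
v 2.699 -3.999 -2.336
v 2.681 -3.401 -3.624
v 2.513 -3.013 -3.009
v 3.214 -3.243 -3.125
v 3.328 -3.852 -2.709
v 2.052 -3.548 -3.251
v 2.166 -4.157 -2.835
v 2.53 -3.331 -2.395
v 2.85 -4.069 -3.565
v 2.663 -4.344 -3.278
v 3.085 -4.233 -3.233
v 2.404 -3.746 -2.332
v 2.826 -3.636 -2.286
v 2.799 -4.279 -2.584
v 2.554 -3.764 -3.674
v 2.976 -3.654 -3.628
v 2.295 -3.167 -2.727
v 2.717 -3.056 -2.682
v 2.581 -3.121 -3.376
v 3.129 -3.192 -2.75
v 3.289 -3.561 -3.335
v 2.993 -3.256 -3.444
v 2.894 -3.028 -3.083
v 3.196 -3.55 -2.506
v 3.356 -3.919 -3.091
v 3.169 -4.193 -2.804
v 3.07 -3.965 -2.442
v 3.373 -3.521 -2.906
v 2.024 -3.481 -2.869
v 2.184 -3.85 -3.454
v 2.31 -3.435 -3.518
v 2.211 -3.207 -3.156
v 2.091 -3.839 -2.625
v 2.251 -4.208 -3.21
v 2.486 -4.372 -2.877
v 2.387 -4.144 -2.516
v 2.007 -3.879 -3.054
v 0.497 -1.073 1.306
v 0.78 -0.547 1.91
v 0.176 -0.258 0.746
v 0.458 0.268 1.35
v 2.342 -0.988 0.37
v 2.624 -0.462 0.974
v 2.02 -0.173 -0.19
v 2.303 0.353 0.414
f 2 1 5
f 2 5 3
f 3 5 6
f 3 6 4
f 5 1 7
f 5 7 6
f 6 7 8
f 6 8 4
f 7 1 9
f 7 9 8
f 8 9 10
f 8 10 4
f 9 1 11
f 9 11 10
f 10 11 12
f 10 12 4
f 11 1 13
f 11 13 12
f 12 13 14
f 12 14 4
f 13 1 15
f 13 15 14
f 14 15 16
f 14 16 4
f 15 1 17
f 15 17 16
f 16 17 18
f 16 18 4
f 17 1 19
f 17 19 18
f 18 19 20
f 18 20 4
f 19 1 21
f 19 21 20
f 20 21 22
f 20 22 4
f 21 1 2
f 21 2 22
f 22 2 3
f 22 3 4
f 23 60 39
f 60 34 63
f 39 63 28
f 60 63 39
f 23 39 35
f 39 28 40
f 35 40 24
f 39 40 35
f 23 35 44
f 35 24 45
f 44 45 30
f 35 45 44
f 23 44 56
f 44 30 59
f 56 59 33
f 44 59 56
f 23 56 60
f 56 33 64
f 60 64 34
f 56 64 60
f 24 40 51
f 40 28 54
f 51 54 32
f 40 54 51
f 28 63 41
f 63 34 62
f 41 62 27
f 63 62 41
f 34 64 61
f 64 33 57
f 61 57 25
f 64 57 61
f 33 59 58
f 59 30 46
f 58 46 29
f 59 46 58
f 30 45 50
f 45 24 47
f 50 47 31
f 45 47 50
f 26 52 38
f 52 32 53
f 38 53 27
f 52 53 38
f 26 38 36
f 38 27 37
f 36 37 25
f 38 37 36
f 26 36 43
f 36 25 42
f 43 42 29
f 36 42 43
f 26 43 48
f 43 29 49
f 48 49 31
f 43 49 48
f 26 48 52
f 48 31 55
f 52 55 32
f 48 55 52
f 27 53 41
f 53 32 54
f 41 54 28
f 53 54 41
f 25 37 61
f 37 27 62
f 61 62 34
f 37 62 61
f 29 42 58
f 42 25 57
f 58 57 33
f 42 57 58
f 31 49 50
f 49 29 46
f 50 46 30
f 49 46 50
f 32 55 51
f 55 31 47
f 51 47 24
f 55 47 51
f 66 68 65
f 69 66 65
f 65 68 67
f 67 69 65
f 66 72 68
f 70 66 69
f 70 72 66
f 68 72 67
f 71 69 67
f 67 72 71
f 71 70 69
f 72 70 71



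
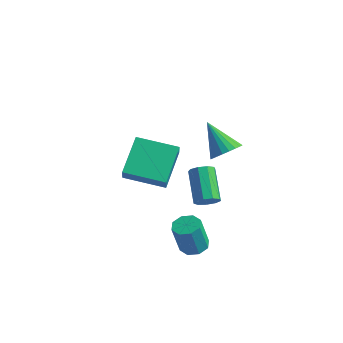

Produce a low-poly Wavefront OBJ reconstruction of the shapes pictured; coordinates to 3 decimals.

v 1.201 -1.074 2.17
v 1.589 -1.477 2.684
v -0.021 -0.746 3.35
v 1.707 -1.186 2.726
v 1.738 -0.877 2.671
v 1.675 -0.601 2.53
v 1.531 -0.407 2.326
v 1.329 -0.328 2.096
v 1.106 -0.378 1.878
v 0.899 -0.549 1.711
v 0.744 -0.81 1.623
v 0.668 -1.117 1.63
v 0.685 -1.416 1.73
v 0.79 -1.656 1.906
v 0.967 -1.796 2.128
v 1.184 -1.81 2.357
v 1.404 -1.697 2.554
v 0.354 -2.18 -3.737
v 0.752 -1.666 -3.575
v 0.543 -1.985 -2.042
v 0.146 -2.5 -2.203
v 0.259 -1.529 -3.614
v 0.051 -1.848 -2.081
v -0.178 -1.773 -3.724
v -0.386 -2.092 -2.191
v -0.303 -2.256 -3.842
v -0.512 -2.576 -2.309
v -0.043 -2.695 -3.898
v -0.252 -3.014 -2.365
v 0.449 -2.832 -3.859
v 0.241 -3.151 -2.326
v 0.886 -2.588 -3.749
v 0.678 -2.907 -2.216
v 1.012 -2.104 -3.631
v 0.803 -2.424 -2.098
v -0.432 -0.034 -2.681
v -0.073 -0.145 -2.201
v -1.088 0.903 -1.199
v -1.448 1.014 -1.679
v 0.066 0.189 -2.409
v -0.949 1.237 -1.407
v -0.028 0.419 -2.745
v -1.043 1.466 -1.743
v -0.312 0.436 -3.05
v -1.327 1.484 -2.048
v -0.652 0.234 -3.183
v -1.667 1.282 -2.181
v -0.889 -0.094 -3.081
v -1.904 0.954 -2.079
v -0.913 -0.393 -2.792
v -1.928 0.655 -1.79
v -0.712 -0.525 -2.451
v -1.727 0.523 -1.448
v -0.38 -0.427 -2.217
v -1.395 0.621 -1.215
v -4.046 -1.39 -1.467
v -4.542 0.33 -0.408
v -4.332 -1.004 -2.228
v -4.828 0.716 -1.169
v -2.192 -0.656 -1.791
v -2.688 1.064 -0.732
v -2.478 -0.27 -2.552
v -2.974 1.45 -1.493
f 2 1 4
f 2 4 3
f 4 1 5
f 4 5 3
f 5 1 6
f 5 6 3
f 6 1 7
f 6 7 3
f 7 1 8
f 7 8 3
f 8 1 9
f 8 9 3
f 9 1 10
f 9 10 3
f 10 1 11
f 10 11 3
f 11 1 12
f 11 12 3
f 12 1 13
f 12 13 3
f 13 1 14
f 13 14 3
f 14 1 15
f 14 15 3
f 15 1 16
f 15 16 3
f 16 1 17
f 16 17 3
f 17 1 2
f 17 2 3
f 19 18 22
f 19 22 20
f 20 22 23
f 20 23 21
f 22 18 24
f 22 24 23
f 23 24 25
f 23 25 21
f 24 18 26
f 24 26 25
f 25 26 27
f 25 27 21
f 26 18 28
f 26 28 27
f 27 28 29
f 27 29 21
f 28 18 30
f 28 30 29
f 29 30 31
f 29 31 21
f 30 18 32
f 30 32 31
f 31 32 33
f 31 33 21
f 32 18 34
f 32 34 33
f 33 34 35
f 33 35 21
f 34 18 19
f 34 19 35
f 35 19 20
f 35 20 21
f 37 36 40
f 37 40 38
f 38 40 41
f 38 41 39
f 40 36 42
f 40 42 41
f 41 42 43
f 41 43 39
f 42 36 44
f 42 44 43
f 43 44 45
f 43 45 39
f 44 36 46
f 44 46 45
f 45 46 47
f 45 47 39
f 46 36 48
f 46 48 47
f 47 48 49
f 47 49 39
f 48 36 50
f 48 50 49
f 49 50 51
f 49 51 39
f 50 36 52
f 50 52 51
f 51 52 53
f 51 53 39
f 52 36 54
f 52 54 53
f 53 54 55
f 53 55 39
f 54 36 37
f 54 37 55
f 55 37 38
f 55 38 39
f 57 59 56
f 60 57 56
f 56 59 58
f 58 60 56
f 57 63 59
f 61 57 60
f 61 63 57
f 59 63 58
f 62 60 58
f 58 63 62
f 62 61 60
f 63 61 62



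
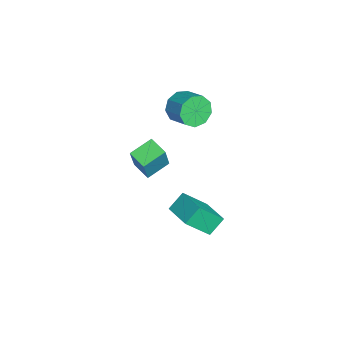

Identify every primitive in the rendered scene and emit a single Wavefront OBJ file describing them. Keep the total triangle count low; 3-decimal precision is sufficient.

v 0.508 -1.213 2.317
v 1.337 -1.449 4.133
v 1.385 -0.538 2.005
v 2.214 -0.774 3.821
v 1.226 -2.366 1.839
v 2.055 -2.602 3.655
v 2.103 -1.691 1.527
v 2.932 -1.927 3.343
v 0.627 -0.531 -2.832
v 0.083 0.253 -1.994
v 0.23 0.824 -4.359
v -0.314 1.609 -3.522
v 2.234 0.271 -2.538
v 1.69 1.056 -1.701
v 1.837 1.627 -4.066
v 1.293 2.411 -3.228
v -2.589 0.317 3.13
v -2.073 0.231 2.231
v -0.975 0.957 2.791
v -1.491 1.043 3.69
v -2.465 0.825 2.231
v -1.368 1.55 2.791
v -2.915 1.181 2.651
v -1.818 1.906 3.212
v -3.212 1.133 3.296
v -2.115 1.858 3.856
v -3.218 0.703 3.863
v -2.12 1.429 4.423
v -2.929 0.093 4.087
v -1.831 0.818 4.647
v -2.481 -0.412 3.863
v -1.383 0.313 4.423
v -2.083 -0.576 3.296
v -0.986 0.149 3.857
v -1.922 -0.322 2.652
v -0.825 0.403 3.212
f 2 4 1
f 5 2 1
f 1 4 3
f 3 5 1
f 2 8 4
f 6 2 5
f 6 8 2
f 4 8 3
f 7 5 3
f 3 8 7
f 7 6 5
f 8 6 7
f 10 12 9
f 13 10 9
f 9 12 11
f 11 13 9
f 10 16 12
f 14 10 13
f 14 16 10
f 12 16 11
f 15 13 11
f 11 16 15
f 15 14 13
f 16 14 15
f 18 17 21
f 18 21 19
f 19 21 22
f 19 22 20
f 21 17 23
f 21 23 22
f 22 23 24
f 22 24 20
f 23 17 25
f 23 25 24
f 24 25 26
f 24 26 20
f 25 17 27
f 25 27 26
f 26 27 28
f 26 28 20
f 27 17 29
f 27 29 28
f 28 29 30
f 28 30 20
f 29 17 31
f 29 31 30
f 30 31 32
f 30 32 20
f 31 17 33
f 31 33 32
f 32 33 34
f 32 34 20
f 33 17 35
f 33 35 34
f 34 35 36
f 34 36 20
f 35 17 18
f 35 18 36
f 36 18 19
f 36 19 20



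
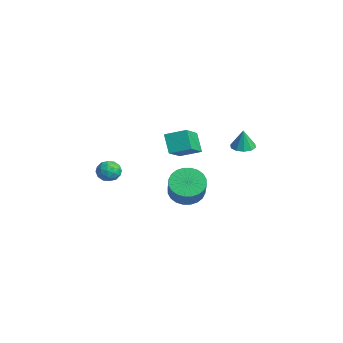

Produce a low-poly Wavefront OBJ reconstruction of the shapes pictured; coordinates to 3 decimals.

v 3.425 3.808 1.849
v 4.067 4.024 1.79
v 3.555 3.752 3.051
v 3.82 4.361 1.832
v 3.422 4.487 1.881
v 3.025 4.353 1.918
v 2.781 4.011 1.928
v 2.783 3.592 1.908
v 3.031 3.254 1.866
v 3.429 3.129 1.817
v 3.825 3.262 1.781
v 4.069 3.604 1.77
v 2.553 0.998 -1.365
v 3.181 1.661 -1.772
v 4.455 1.246 -0.482
v 3.827 0.582 -0.075
v 2.992 1.884 -1.513
v 4.266 1.469 -0.223
v 2.736 1.972 -1.232
v 4.01 1.557 0.058
v 2.452 1.911 -0.971
v 3.726 1.496 0.319
v 2.184 1.712 -0.77
v 3.458 1.297 0.52
v 1.971 1.403 -0.66
v 3.246 0.988 0.63
v 1.848 1.033 -0.657
v 3.122 0.618 0.633
v 1.831 0.658 -0.761
v 3.106 0.243 0.528
v 1.925 0.334 -0.958
v 3.199 -0.081 0.332
v 2.114 0.111 -1.217
v 3.388 -0.304 0.073
v 2.37 0.023 -1.498
v 3.644 -0.392 -0.208
v 2.654 0.084 -1.759
v 3.928 -0.331 -0.469
v 2.922 0.283 -1.96
v 4.196 -0.132 -0.67
v 3.134 0.592 -2.07
v 4.409 0.177 -0.78
v 3.258 0.962 -2.073
v 4.532 0.547 -0.783
v 3.274 1.337 -1.968
v 4.549 0.922 -0.679
v 2.863 0.507 1.411
v 2.114 0.512 2.437
v 3.412 1.522 1.807
v 2.663 1.527 2.833
v 4.137 -0.547 2.347
v 3.388 -0.542 3.373
v 4.686 0.468 2.743
v 3.937 0.473 3.769
v 3.581 -2.891 1.239
v 3.948 -3.418 0.95
v 2.712 -3.602 1.43
v 3.079 -4.129 1.141
v 3.279 -3.859 1.76
v 3.817 -3.419 1.642
v 2.843 -3.601 0.738
v 3.381 -3.161 0.62
v 3.492 -3.856 0.64
v 3.762 -4.016 1.271
v 2.898 -3.004 1.109
v 3.168 -3.164 1.74
v 3.841 -3.092 1.078
v 2.819 -3.928 1.302
v 2.936 -3.769 1.666
v 3.152 -4.079 1.496
v 3.764 -3.093 1.484
v 3.98 -3.402 1.314
v 3.586 -3.662 1.79
v 2.68 -3.618 1.066
v 2.896 -3.927 0.896
v 3.508 -2.941 0.884
v 3.724 -3.251 0.714
v 3.074 -3.358 0.59
v 3.789 -3.659 0.725
v 3.278 -4.077 0.838
v 3.139 -3.767 0.601
v 3.455 -3.508 0.532
v 3.947 -3.753 1.096
v 3.436 -4.171 1.209
v 3.554 -4.013 1.573
v 3.87 -3.754 1.503
v 3.679 -4.011 0.914
v 3.224 -2.849 1.171
v 2.713 -3.267 1.284
v 2.79 -3.266 0.877
v 3.106 -3.007 0.807
v 3.382 -2.943 1.542
v 2.871 -3.361 1.655
v 3.205 -3.512 1.848
v 3.521 -3.253 1.779
v 2.981 -3.009 1.466
f 2 1 4
f 2 4 3
f 4 1 5
f 4 5 3
f 5 1 6
f 5 6 3
f 6 1 7
f 6 7 3
f 7 1 8
f 7 8 3
f 8 1 9
f 8 9 3
f 9 1 10
f 9 10 3
f 10 1 11
f 10 11 3
f 11 1 12
f 11 12 3
f 12 1 2
f 12 2 3
f 14 13 17
f 14 17 15
f 15 17 18
f 15 18 16
f 17 13 19
f 17 19 18
f 18 19 20
f 18 20 16
f 19 13 21
f 19 21 20
f 20 21 22
f 20 22 16
f 21 13 23
f 21 23 22
f 22 23 24
f 22 24 16
f 23 13 25
f 23 25 24
f 24 25 26
f 24 26 16
f 25 13 27
f 25 27 26
f 26 27 28
f 26 28 16
f 27 13 29
f 27 29 28
f 28 29 30
f 28 30 16
f 29 13 31
f 29 31 30
f 30 31 32
f 30 32 16
f 31 13 33
f 31 33 32
f 32 33 34
f 32 34 16
f 33 13 35
f 33 35 34
f 34 35 36
f 34 36 16
f 35 13 37
f 35 37 36
f 36 37 38
f 36 38 16
f 37 13 39
f 37 39 38
f 38 39 40
f 38 40 16
f 39 13 41
f 39 41 40
f 40 41 42
f 40 42 16
f 41 13 43
f 41 43 42
f 42 43 44
f 42 44 16
f 43 13 45
f 43 45 44
f 44 45 46
f 44 46 16
f 45 13 14
f 45 14 46
f 46 14 15
f 46 15 16
f 48 50 47
f 51 48 47
f 47 50 49
f 49 51 47
f 48 54 50
f 52 48 51
f 52 54 48
f 50 54 49
f 53 51 49
f 49 54 53
f 53 52 51
f 54 52 53
f 55 92 71
f 92 66 95
f 71 95 60
f 92 95 71
f 55 71 67
f 71 60 72
f 67 72 56
f 71 72 67
f 55 67 76
f 67 56 77
f 76 77 62
f 67 77 76
f 55 76 88
f 76 62 91
f 88 91 65
f 76 91 88
f 55 88 92
f 88 65 96
f 92 96 66
f 88 96 92
f 56 72 83
f 72 60 86
f 83 86 64
f 72 86 83
f 60 95 73
f 95 66 94
f 73 94 59
f 95 94 73
f 66 96 93
f 96 65 89
f 93 89 57
f 96 89 93
f 65 91 90
f 91 62 78
f 90 78 61
f 91 78 90
f 62 77 82
f 77 56 79
f 82 79 63
f 77 79 82
f 58 84 70
f 84 64 85
f 70 85 59
f 84 85 70
f 58 70 68
f 70 59 69
f 68 69 57
f 70 69 68
f 58 68 75
f 68 57 74
f 75 74 61
f 68 74 75
f 58 75 80
f 75 61 81
f 80 81 63
f 75 81 80
f 58 80 84
f 80 63 87
f 84 87 64
f 80 87 84
f 59 85 73
f 85 64 86
f 73 86 60
f 85 86 73
f 57 69 93
f 69 59 94
f 93 94 66
f 69 94 93
f 61 74 90
f 74 57 89
f 90 89 65
f 74 89 90
f 63 81 82
f 81 61 78
f 82 78 62
f 81 78 82
f 64 87 83
f 87 63 79
f 83 79 56
f 87 79 83



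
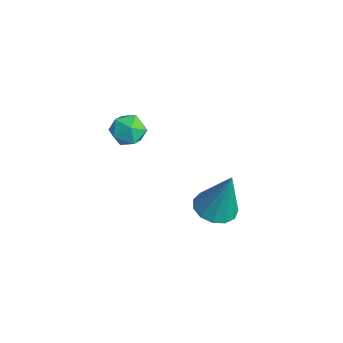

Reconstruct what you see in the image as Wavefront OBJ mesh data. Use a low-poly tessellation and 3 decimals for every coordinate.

v 3.331 0.103 -4.37
v 4.01 -0.292 -4.456
v 3.789 0.477 -2.49
v 4.097 0.132 -4.562
v 3.94 0.546 -4.606
v 3.59 0.82 -4.576
v 3.158 0.866 -4.48
v 2.781 0.669 -4.349
v 2.578 0.293 -4.224
v 2.615 -0.144 -4.146
v 2.879 -0.502 -4.139
v 3.286 -0.669 -4.205
v 3.708 -0.59 -4.323
v 2.207 -2.716 0.462
v 2.706 -2.434 0.834
v 2.954 -3.066 -0.274
v 3.453 -2.784 0.098
v 3.118 -3.33 0.335
v 2.656 -3.114 0.79
v 3.004 -2.386 -0.23
v 2.542 -2.17 0.225
v 3.199 -2.23 0.406
v 3.269 -2.813 0.755
v 2.391 -2.687 -0.195
v 2.461 -3.27 0.154
f 2 1 4
f 2 4 3
f 4 1 5
f 4 5 3
f 5 1 6
f 5 6 3
f 6 1 7
f 6 7 3
f 7 1 8
f 7 8 3
f 8 1 9
f 8 9 3
f 9 1 10
f 9 10 3
f 10 1 11
f 10 11 3
f 11 1 12
f 11 12 3
f 12 1 13
f 12 13 3
f 13 1 2
f 13 2 3
f 14 25 19
f 14 19 15
f 14 15 21
f 14 21 24
f 14 24 25
f 15 19 23
f 19 25 18
f 25 24 16
f 24 21 20
f 21 15 22
f 17 23 18
f 17 18 16
f 17 16 20
f 17 20 22
f 17 22 23
f 18 23 19
f 16 18 25
f 20 16 24
f 22 20 21
f 23 22 15



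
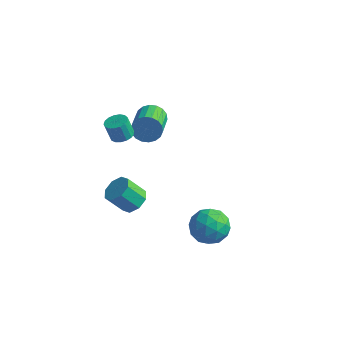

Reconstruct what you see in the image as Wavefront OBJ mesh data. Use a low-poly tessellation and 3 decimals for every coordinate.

v -4.117 3.057 1.031
v -3.558 3.03 0.365
v -2.784 1.297 1.083
v -3.343 1.323 1.749
v -3.363 3.229 0.633
v -2.588 1.496 1.352
v -3.317 3.394 0.981
v -2.542 1.661 1.699
v -3.429 3.492 1.338
v -2.655 1.758 2.057
v -3.678 3.503 1.634
v -2.903 1.77 2.353
v -4.014 3.427 1.811
v -3.239 1.693 2.53
v -4.37 3.276 1.834
v -3.595 1.543 2.552
v -4.676 3.083 1.697
v -3.902 1.35 2.415
v -4.872 2.884 1.428
v -4.097 1.151 2.147
v -4.918 2.719 1.081
v -4.143 0.986 1.799
v -4.805 2.622 0.723
v -4.031 0.888 1.442
v -4.557 2.61 0.427
v -3.782 0.877 1.146
v -4.221 2.687 0.25
v -3.446 0.953 0.969
v -3.865 2.837 0.228
v -3.09 1.104 0.946
v -3.37 0.021 -3.534
v -2.718 -0.536 -3.337
v -3.518 -1.059 -2.168
v -4.17 -0.501 -2.366
v -2.652 0.058 -3.027
v -3.452 -0.465 -1.858
v -3.007 0.631 -3.013
v -3.807 0.108 -1.845
v -3.574 0.846 -3.305
v -4.375 0.323 -2.137
v -4.022 0.579 -3.732
v -4.822 0.056 -2.563
v -4.088 -0.015 -4.042
v -4.888 -0.538 -2.873
v -3.733 -0.588 -4.055
v -4.533 -1.111 -2.887
v -3.165 -0.803 -3.763
v -3.966 -1.326 -2.595
v -3.49 -0.854 3
v -3.074 -0.369 3.165
v -3.394 -0.462 4.245
v -3.81 -0.946 4.08
v -3.343 -0.218 3.099
v -3.663 -0.311 4.178
v -3.646 -0.212 3.009
v -3.966 -0.305 4.089
v -3.913 -0.354 2.918
v -4.233 -0.447 3.997
v -4.083 -0.61 2.845
v -4.403 -0.703 3.925
v -4.118 -0.921 2.808
v -4.438 -1.014 3.888
v -4.008 -1.218 2.815
v -4.328 -1.311 3.895
v -3.78 -1.431 2.864
v -4.1 -1.523 3.944
v -3.486 -1.511 2.945
v -3.806 -1.604 4.025
v -3.192 -1.441 3.038
v -3.512 -1.534 4.118
v -2.967 -1.237 3.122
v -3.287 -1.33 4.202
v -2.861 -0.944 3.179
v -3.181 -1.037 4.259
v -2.9 -0.631 3.194
v -3.22 -0.724 4.274
v 0.399 0.994 -3.47
v 1.391 1.085 -2.824
v 1.049 -0.645 -4.236
v 2.041 -0.554 -3.59
v 1.005 -0.783 -3.057
v 0.603 0.23 -2.583
v 1.837 0.21 -4.477
v 1.435 1.223 -4.003
v 2.28 0.601 -3.446
v 1.766 -0.013 -2.569
v 0.674 0.453 -4.491
v 0.16 -0.161 -3.614
v 0.838 1.183 -3.08
v 1.602 -0.743 -3.98
v 0.993 -0.878 -3.667
v 1.576 -0.825 -3.287
v 0.375 0.68 -2.938
v 0.958 0.734 -2.558
v 0.731 -0.364 -2.696
v 1.482 -0.294 -4.502
v 2.065 -0.24 -4.122
v 0.864 1.265 -3.773
v 1.447 1.318 -3.393
v 1.709 0.804 -4.364
v 1.944 0.953 -3.065
v 2.326 -0.011 -3.516
v 2.206 0.438 -4.037
v 1.97 1.034 -3.759
v 1.642 0.592 -2.55
v 2.024 -0.372 -3
v 1.414 -0.507 -2.687
v 1.178 0.089 -2.408
v 2.164 0.307 -2.915
v 0.416 0.812 -4.06
v 0.798 -0.152 -4.51
v 1.262 0.351 -4.652
v 1.026 0.947 -4.373
v 0.114 0.451 -3.544
v 0.496 -0.513 -3.995
v 0.47 -0.594 -3.301
v 0.234 0.002 -3.023
v 0.276 0.133 -4.145
f 2 1 5
f 2 5 3
f 3 5 6
f 3 6 4
f 5 1 7
f 5 7 6
f 6 7 8
f 6 8 4
f 7 1 9
f 7 9 8
f 8 9 10
f 8 10 4
f 9 1 11
f 9 11 10
f 10 11 12
f 10 12 4
f 11 1 13
f 11 13 12
f 12 13 14
f 12 14 4
f 13 1 15
f 13 15 14
f 14 15 16
f 14 16 4
f 15 1 17
f 15 17 16
f 16 17 18
f 16 18 4
f 17 1 19
f 17 19 18
f 18 19 20
f 18 20 4
f 19 1 21
f 19 21 20
f 20 21 22
f 20 22 4
f 21 1 23
f 21 23 22
f 22 23 24
f 22 24 4
f 23 1 25
f 23 25 24
f 24 25 26
f 24 26 4
f 25 1 27
f 25 27 26
f 26 27 28
f 26 28 4
f 27 1 29
f 27 29 28
f 28 29 30
f 28 30 4
f 29 1 2
f 29 2 30
f 30 2 3
f 30 3 4
f 32 31 35
f 32 35 33
f 33 35 36
f 33 36 34
f 35 31 37
f 35 37 36
f 36 37 38
f 36 38 34
f 37 31 39
f 37 39 38
f 38 39 40
f 38 40 34
f 39 31 41
f 39 41 40
f 40 41 42
f 40 42 34
f 41 31 43
f 41 43 42
f 42 43 44
f 42 44 34
f 43 31 45
f 43 45 44
f 44 45 46
f 44 46 34
f 45 31 47
f 45 47 46
f 46 47 48
f 46 48 34
f 47 31 32
f 47 32 48
f 48 32 33
f 48 33 34
f 50 49 53
f 50 53 51
f 51 53 54
f 51 54 52
f 53 49 55
f 53 55 54
f 54 55 56
f 54 56 52
f 55 49 57
f 55 57 56
f 56 57 58
f 56 58 52
f 57 49 59
f 57 59 58
f 58 59 60
f 58 60 52
f 59 49 61
f 59 61 60
f 60 61 62
f 60 62 52
f 61 49 63
f 61 63 62
f 62 63 64
f 62 64 52
f 63 49 65
f 63 65 64
f 64 65 66
f 64 66 52
f 65 49 67
f 65 67 66
f 66 67 68
f 66 68 52
f 67 49 69
f 67 69 68
f 68 69 70
f 68 70 52
f 69 49 71
f 69 71 70
f 70 71 72
f 70 72 52
f 71 49 73
f 71 73 72
f 72 73 74
f 72 74 52
f 73 49 75
f 73 75 74
f 74 75 76
f 74 76 52
f 75 49 50
f 75 50 76
f 76 50 51
f 76 51 52
f 77 114 93
f 114 88 117
f 93 117 82
f 114 117 93
f 77 93 89
f 93 82 94
f 89 94 78
f 93 94 89
f 77 89 98
f 89 78 99
f 98 99 84
f 89 99 98
f 77 98 110
f 98 84 113
f 110 113 87
f 98 113 110
f 77 110 114
f 110 87 118
f 114 118 88
f 110 118 114
f 78 94 105
f 94 82 108
f 105 108 86
f 94 108 105
f 82 117 95
f 117 88 116
f 95 116 81
f 117 116 95
f 88 118 115
f 118 87 111
f 115 111 79
f 118 111 115
f 87 113 112
f 113 84 100
f 112 100 83
f 113 100 112
f 84 99 104
f 99 78 101
f 104 101 85
f 99 101 104
f 80 106 92
f 106 86 107
f 92 107 81
f 106 107 92
f 80 92 90
f 92 81 91
f 90 91 79
f 92 91 90
f 80 90 97
f 90 79 96
f 97 96 83
f 90 96 97
f 80 97 102
f 97 83 103
f 102 103 85
f 97 103 102
f 80 102 106
f 102 85 109
f 106 109 86
f 102 109 106
f 81 107 95
f 107 86 108
f 95 108 82
f 107 108 95
f 79 91 115
f 91 81 116
f 115 116 88
f 91 116 115
f 83 96 112
f 96 79 111
f 112 111 87
f 96 111 112
f 85 103 104
f 103 83 100
f 104 100 84
f 103 100 104
f 86 109 105
f 109 85 101
f 105 101 78
f 109 101 105



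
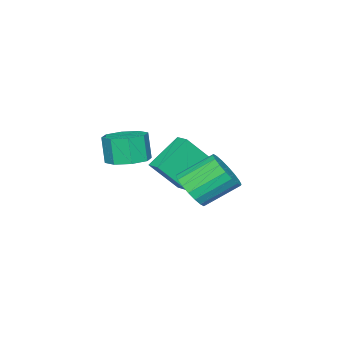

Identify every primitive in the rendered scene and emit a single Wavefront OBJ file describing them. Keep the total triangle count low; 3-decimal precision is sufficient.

v -0.467 0.75 1.338
v -2.02 1.127 2.524
v -0.108 1.522 1.564
v -1.661 1.898 2.75
v 0.461 -0.118 2.83
v -1.092 0.258 4.016
v 0.82 0.653 3.056
v -0.733 1.03 4.242
v 0.456 -1.224 2.776
v 1.465 -1.194 2.926
v 1.272 -1.525 4.293
v 0.264 -1.556 4.144
v 1.124 -0.502 3.045
v 0.932 -0.833 4.413
v 0.392 -0.233 3.007
v 0.2 -0.564 4.375
v -0.302 -0.545 2.834
v -0.495 -0.876 4.201
v -0.552 -1.255 2.627
v -0.745 -1.586 3.994
v -0.212 -1.947 2.507
v -0.404 -2.278 3.875
v 0.52 -2.216 2.545
v 0.328 -2.547 3.913
v 1.215 -1.904 2.719
v 1.022 -2.235 4.086
v 1.239 2.677 2.505
v 2.009 2.836 3.14
v 0.891 3.902 4.229
v 0.121 3.743 3.595
v 2.048 3.176 2.848
v 0.93 4.242 3.937
v 1.927 3.416 2.488
v 0.809 4.482 3.577
v 1.67 3.511 2.132
v 0.552 4.577 3.221
v 1.327 3.44 1.849
v 0.209 4.506 2.938
v 0.967 3.218 1.697
v -0.151 4.284 2.786
v 0.661 2.889 1.705
v -0.457 3.955 2.794
v 0.469 2.518 1.871
v -0.649 3.584 2.96
v 0.43 2.178 2.163
v -0.688 3.244 3.252
v 0.551 1.938 2.523
v -0.567 3.004 3.612
v 0.808 1.843 2.879
v -0.31 2.909 3.968
v 1.151 1.914 3.162
v 0.033 2.98 4.251
v 1.511 2.136 3.314
v 0.393 3.202 4.403
v 1.817 2.465 3.306
v 0.699 3.531 4.395
f 2 4 1
f 5 2 1
f 1 4 3
f 3 5 1
f 2 8 4
f 6 2 5
f 6 8 2
f 4 8 3
f 7 5 3
f 3 8 7
f 7 6 5
f 8 6 7
f 10 9 13
f 10 13 11
f 11 13 14
f 11 14 12
f 13 9 15
f 13 15 14
f 14 15 16
f 14 16 12
f 15 9 17
f 15 17 16
f 16 17 18
f 16 18 12
f 17 9 19
f 17 19 18
f 18 19 20
f 18 20 12
f 19 9 21
f 19 21 20
f 20 21 22
f 20 22 12
f 21 9 23
f 21 23 22
f 22 23 24
f 22 24 12
f 23 9 25
f 23 25 24
f 24 25 26
f 24 26 12
f 25 9 10
f 25 10 26
f 26 10 11
f 26 11 12
f 28 27 31
f 28 31 29
f 29 31 32
f 29 32 30
f 31 27 33
f 31 33 32
f 32 33 34
f 32 34 30
f 33 27 35
f 33 35 34
f 34 35 36
f 34 36 30
f 35 27 37
f 35 37 36
f 36 37 38
f 36 38 30
f 37 27 39
f 37 39 38
f 38 39 40
f 38 40 30
f 39 27 41
f 39 41 40
f 40 41 42
f 40 42 30
f 41 27 43
f 41 43 42
f 42 43 44
f 42 44 30
f 43 27 45
f 43 45 44
f 44 45 46
f 44 46 30
f 45 27 47
f 45 47 46
f 46 47 48
f 46 48 30
f 47 27 49
f 47 49 48
f 48 49 50
f 48 50 30
f 49 27 51
f 49 51 50
f 50 51 52
f 50 52 30
f 51 27 53
f 51 53 52
f 52 53 54
f 52 54 30
f 53 27 55
f 53 55 54
f 54 55 56
f 54 56 30
f 55 27 28
f 55 28 56
f 56 28 29
f 56 29 30



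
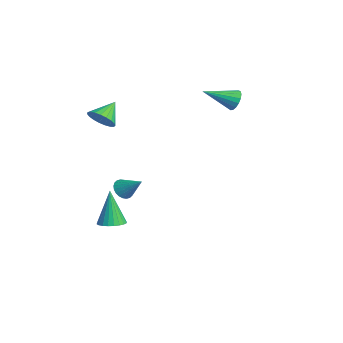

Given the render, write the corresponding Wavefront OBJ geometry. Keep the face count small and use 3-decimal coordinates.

v -1.754 4.408 2.238
v -1.194 4.493 2.614
v -2.026 2.732 3.022
v -1.431 4.617 2.799
v -1.742 4.694 2.855
v -2.056 4.706 2.77
v -2.301 4.649 2.563
v -2.42 4.537 2.282
v -2.387 4.395 1.99
v -2.208 4.257 1.756
v -1.926 4.153 1.632
v -1.604 4.107 1.647
v -1.316 4.131 1.798
v -1.129 4.218 2.049
v -1.085 4.348 2.344
v 3.147 -3.131 -0.353
v 3.567 -3.114 -0.795
v 4.013 -2.489 0.493
v 3.452 -2.909 -0.833
v 3.29 -2.738 -0.797
v 3.107 -2.627 -0.694
v 2.93 -2.592 -0.539
v 2.786 -2.64 -0.356
v 2.697 -2.762 -0.172
v 2.676 -2.94 -0.016
v 2.727 -3.148 0.089
v 2.843 -3.353 0.127
v 3.004 -3.524 0.091
v 3.188 -3.635 -0.012
v 3.365 -3.67 -0.167
v 3.509 -3.622 -0.35
v 3.598 -3.5 -0.534
v 3.618 -3.322 -0.69
v -0.25 -2.722 -4.688
v 0.457 -2.523 -4.495
v -0.83 -2.618 -2.672
v 0.334 -2.258 -4.544
v 0.122 -2.064 -4.615
v -0.147 -1.969 -4.697
v -0.431 -1.99 -4.778
v -0.688 -2.122 -4.845
v -0.879 -2.345 -4.888
v -0.973 -2.626 -4.901
v -0.958 -2.921 -4.881
v -0.835 -3.186 -4.832
v -0.622 -3.381 -4.761
v -0.353 -3.475 -4.678
v -0.069 -3.455 -4.598
v 0.188 -3.323 -4.531
v 0.378 -3.1 -4.487
v 0.473 -2.819 -4.475
v -2.744 -2.449 1.498
v -2.084 -1.951 1.423
v -3.356 -1.511 2.322
v -2.281 -1.849 1.159
v -2.559 -1.85 0.954
v -2.868 -1.955 0.843
v -3.156 -2.145 0.845
v -3.373 -2.388 0.961
v -3.481 -2.641 1.169
v -3.461 -2.861 1.434
v -3.317 -3.01 1.71
v -3.074 -3.062 1.95
v -2.774 -3.007 2.112
v -2.469 -2.856 2.167
v -2.211 -2.635 2.107
v -2.045 -2.382 1.942
v -2 -2.14 1.7
f 2 1 4
f 2 4 3
f 4 1 5
f 4 5 3
f 5 1 6
f 5 6 3
f 6 1 7
f 6 7 3
f 7 1 8
f 7 8 3
f 8 1 9
f 8 9 3
f 9 1 10
f 9 10 3
f 10 1 11
f 10 11 3
f 11 1 12
f 11 12 3
f 12 1 13
f 12 13 3
f 13 1 14
f 13 14 3
f 14 1 15
f 14 15 3
f 15 1 2
f 15 2 3
f 17 16 19
f 17 19 18
f 19 16 20
f 19 20 18
f 20 16 21
f 20 21 18
f 21 16 22
f 21 22 18
f 22 16 23
f 22 23 18
f 23 16 24
f 23 24 18
f 24 16 25
f 24 25 18
f 25 16 26
f 25 26 18
f 26 16 27
f 26 27 18
f 27 16 28
f 27 28 18
f 28 16 29
f 28 29 18
f 29 16 30
f 29 30 18
f 30 16 31
f 30 31 18
f 31 16 32
f 31 32 18
f 32 16 33
f 32 33 18
f 33 16 17
f 33 17 18
f 35 34 37
f 35 37 36
f 37 34 38
f 37 38 36
f 38 34 39
f 38 39 36
f 39 34 40
f 39 40 36
f 40 34 41
f 40 41 36
f 41 34 42
f 41 42 36
f 42 34 43
f 42 43 36
f 43 34 44
f 43 44 36
f 44 34 45
f 44 45 36
f 45 34 46
f 45 46 36
f 46 34 47
f 46 47 36
f 47 34 48
f 47 48 36
f 48 34 49
f 48 49 36
f 49 34 50
f 49 50 36
f 50 34 51
f 50 51 36
f 51 34 35
f 51 35 36
f 53 52 55
f 53 55 54
f 55 52 56
f 55 56 54
f 56 52 57
f 56 57 54
f 57 52 58
f 57 58 54
f 58 52 59
f 58 59 54
f 59 52 60
f 59 60 54
f 60 52 61
f 60 61 54
f 61 52 62
f 61 62 54
f 62 52 63
f 62 63 54
f 63 52 64
f 63 64 54
f 64 52 65
f 64 65 54
f 65 52 66
f 65 66 54
f 66 52 67
f 66 67 54
f 67 52 68
f 67 68 54
f 68 52 53
f 68 53 54



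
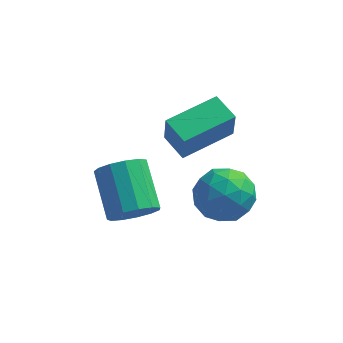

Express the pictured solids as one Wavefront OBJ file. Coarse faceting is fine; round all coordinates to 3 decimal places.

v -0.704 2.815 2.405
v 0.184 2.715 1.705
v -0.664 1.005 2.715
v 0.224 0.905 2.015
v 0.345 1.434 3.012
v 0.32 2.553 2.82
v -0.8 1.167 1.6
v -0.825 2.286 1.408
v 0.125 1.697 1.207
v 0.832 1.862 2.08
v -1.312 1.858 2.34
v -0.605 2.023 3.213
v -0.264 2.924 2.028
v -0.216 0.796 2.392
v -0.145 1.107 2.978
v 0.377 1.048 2.566
v -0.184 2.829 2.684
v 0.338 2.77 2.272
v 0.433 2.017 3.04
v -0.818 0.95 2.148
v -0.296 0.891 1.736
v -0.857 2.672 1.854
v -0.335 2.613 1.442
v -0.913 1.703 1.38
v 0.223 2.267 1.323
v 0.247 1.202 1.505
v -0.355 1.356 1.261
v -0.369 2.014 1.149
v 0.639 2.364 1.836
v 0.663 1.3 2.018
v 0.734 1.611 2.605
v 0.719 2.269 2.492
v 0.605 1.765 1.544
v -1.143 2.42 2.402
v -1.119 1.356 2.584
v -1.199 1.451 1.928
v -1.214 2.109 1.815
v -0.727 2.518 2.915
v -0.703 1.453 3.097
v -0.111 1.706 3.271
v -0.125 2.364 3.159
v -1.085 1.955 2.876
v -2.516 3.602 3.35
v -2.418 3.254 4.651
v -0.962 4.962 3.598
v -0.865 4.615 4.898
v -1.775 2.805 3.082
v -1.678 2.458 4.382
v -0.222 4.166 3.329
v -0.124 3.818 4.63
v -3.279 1.69 0.808
v -2.794 2.285 0.265
v -3.497 3.826 1.33
v -3.981 3.23 1.872
v -3.269 2.227 0.037
v -3.971 3.768 1.101
v -3.746 1.998 0.053
v -4.448 3.539 1.117
v -4.075 1.672 0.308
v -4.777 3.212 1.373
v -4.151 1.351 0.723
v -4.854 2.891 1.787
v -3.951 1.137 1.164
v -4.653 2.678 2.229
v -3.537 1.099 1.492
v -4.239 2.64 2.557
v -3.041 1.249 1.603
v -3.743 2.789 2.668
v -2.62 1.538 1.461
v -3.323 3.079 2.526
v -2.409 1.876 1.112
v -3.112 3.416 2.177
v -2.474 2.154 0.666
v -3.176 3.695 1.731
f 1 38 17
f 38 12 41
f 17 41 6
f 38 41 17
f 1 17 13
f 17 6 18
f 13 18 2
f 17 18 13
f 1 13 22
f 13 2 23
f 22 23 8
f 13 23 22
f 1 22 34
f 22 8 37
f 34 37 11
f 22 37 34
f 1 34 38
f 34 11 42
f 38 42 12
f 34 42 38
f 2 18 29
f 18 6 32
f 29 32 10
f 18 32 29
f 6 41 19
f 41 12 40
f 19 40 5
f 41 40 19
f 12 42 39
f 42 11 35
f 39 35 3
f 42 35 39
f 11 37 36
f 37 8 24
f 36 24 7
f 37 24 36
f 8 23 28
f 23 2 25
f 28 25 9
f 23 25 28
f 4 30 16
f 30 10 31
f 16 31 5
f 30 31 16
f 4 16 14
f 16 5 15
f 14 15 3
f 16 15 14
f 4 14 21
f 14 3 20
f 21 20 7
f 14 20 21
f 4 21 26
f 21 7 27
f 26 27 9
f 21 27 26
f 4 26 30
f 26 9 33
f 30 33 10
f 26 33 30
f 5 31 19
f 31 10 32
f 19 32 6
f 31 32 19
f 3 15 39
f 15 5 40
f 39 40 12
f 15 40 39
f 7 20 36
f 20 3 35
f 36 35 11
f 20 35 36
f 9 27 28
f 27 7 24
f 28 24 8
f 27 24 28
f 10 33 29
f 33 9 25
f 29 25 2
f 33 25 29
f 44 46 43
f 47 44 43
f 43 46 45
f 45 47 43
f 44 50 46
f 48 44 47
f 48 50 44
f 46 50 45
f 49 47 45
f 45 50 49
f 49 48 47
f 50 48 49
f 52 51 55
f 52 55 53
f 53 55 56
f 53 56 54
f 55 51 57
f 55 57 56
f 56 57 58
f 56 58 54
f 57 51 59
f 57 59 58
f 58 59 60
f 58 60 54
f 59 51 61
f 59 61 60
f 60 61 62
f 60 62 54
f 61 51 63
f 61 63 62
f 62 63 64
f 62 64 54
f 63 51 65
f 63 65 64
f 64 65 66
f 64 66 54
f 65 51 67
f 65 67 66
f 66 67 68
f 66 68 54
f 67 51 69
f 67 69 68
f 68 69 70
f 68 70 54
f 69 51 71
f 69 71 70
f 70 71 72
f 70 72 54
f 71 51 73
f 71 73 72
f 72 73 74
f 72 74 54
f 73 51 52
f 73 52 74
f 74 52 53
f 74 53 54

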